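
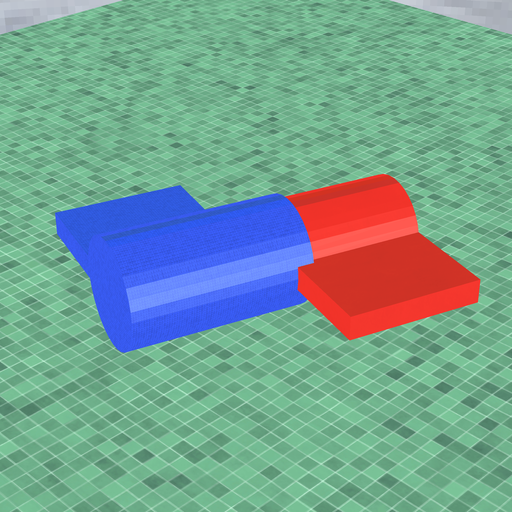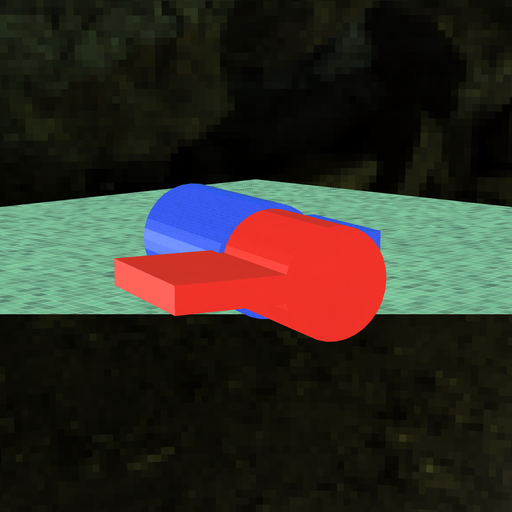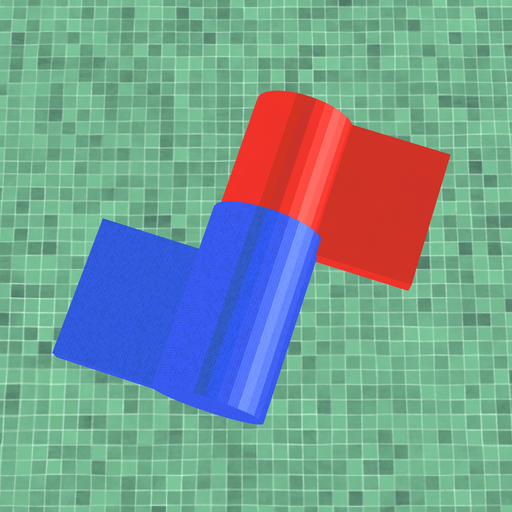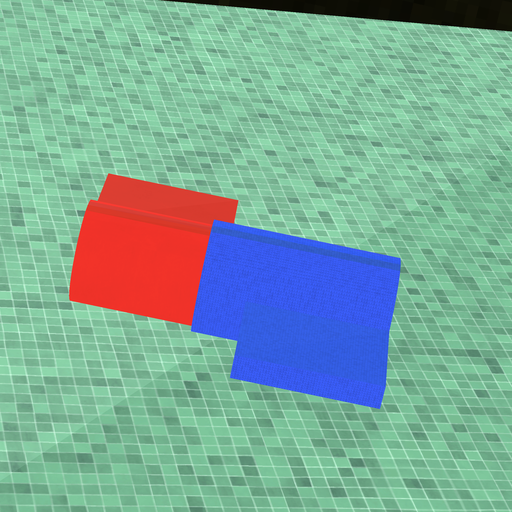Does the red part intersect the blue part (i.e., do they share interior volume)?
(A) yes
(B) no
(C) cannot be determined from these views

(A) yes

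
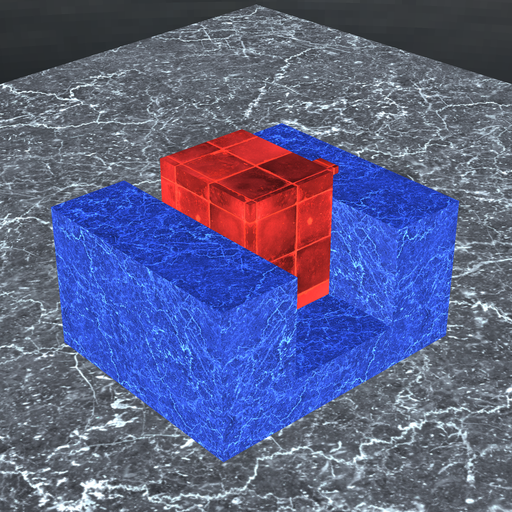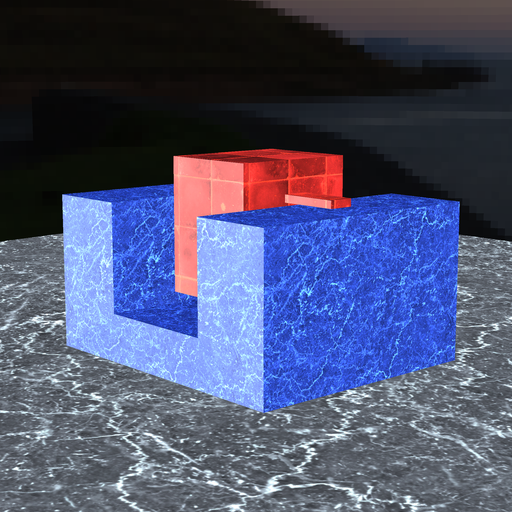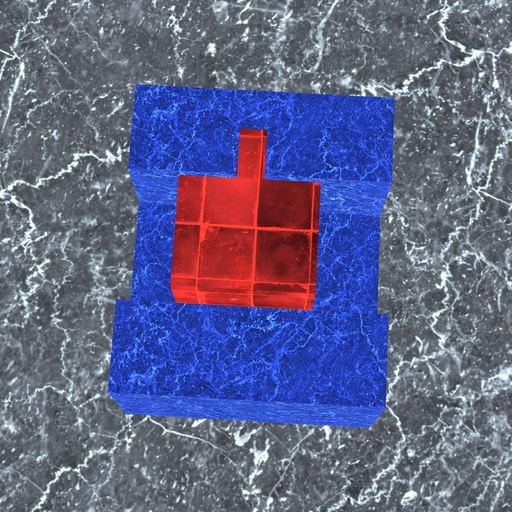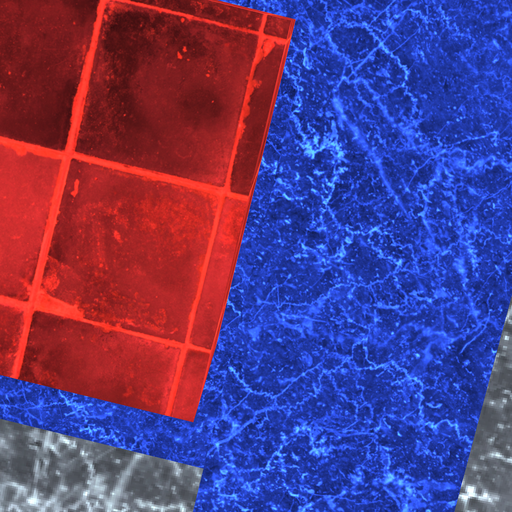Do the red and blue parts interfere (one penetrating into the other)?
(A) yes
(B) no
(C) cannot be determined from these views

(B) no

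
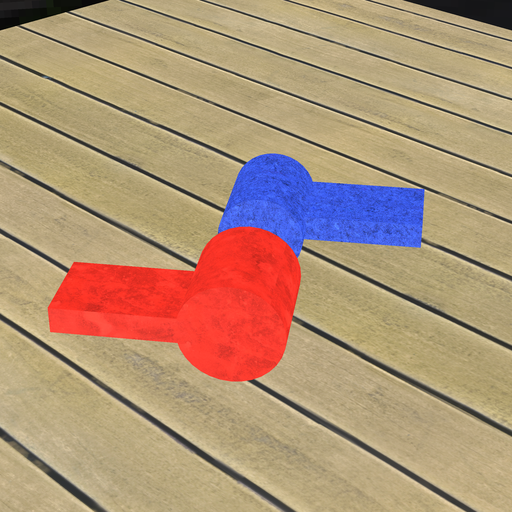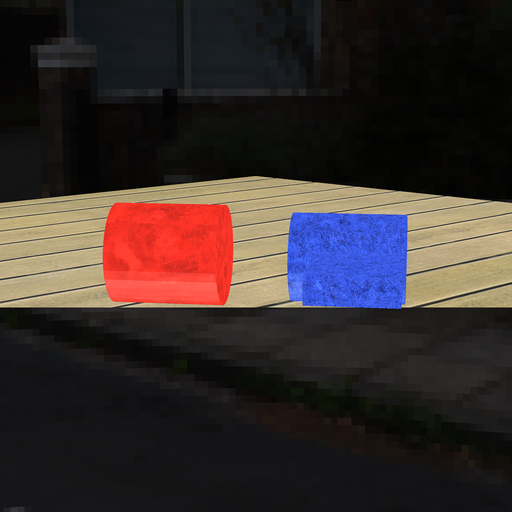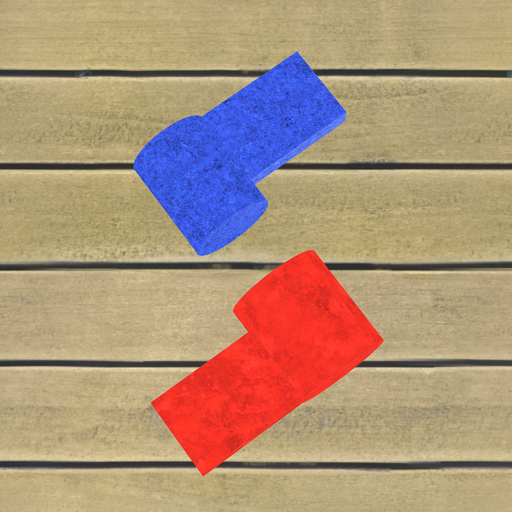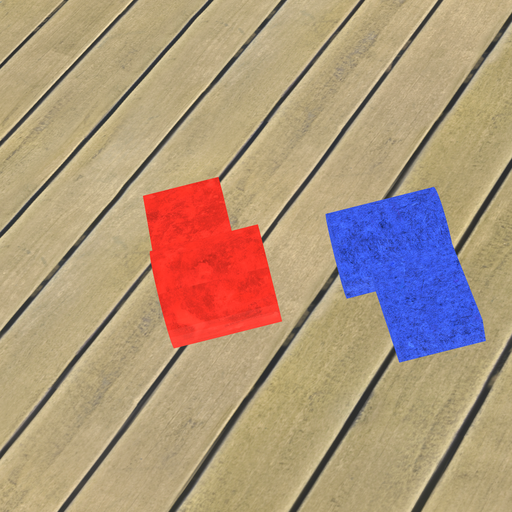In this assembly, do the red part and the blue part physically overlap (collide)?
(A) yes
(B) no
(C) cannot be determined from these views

(B) no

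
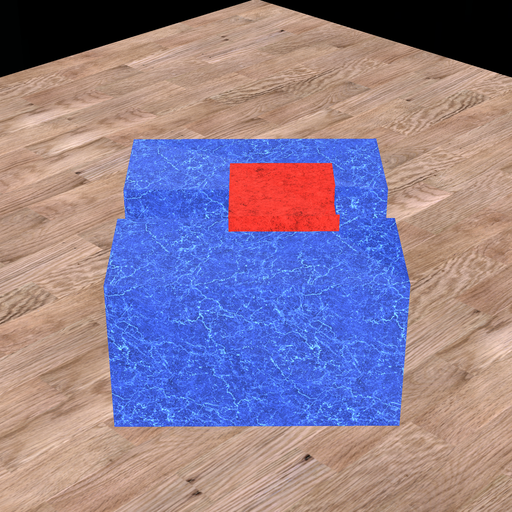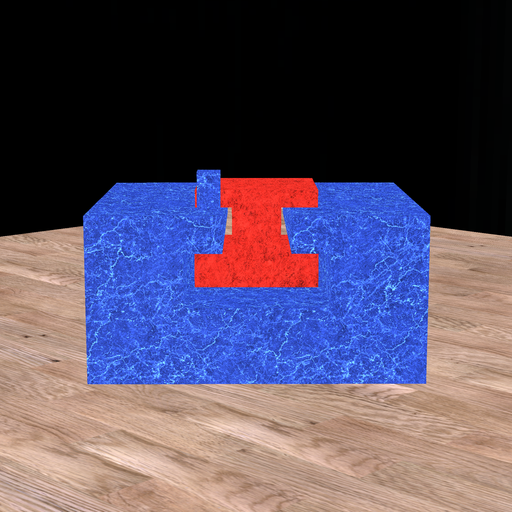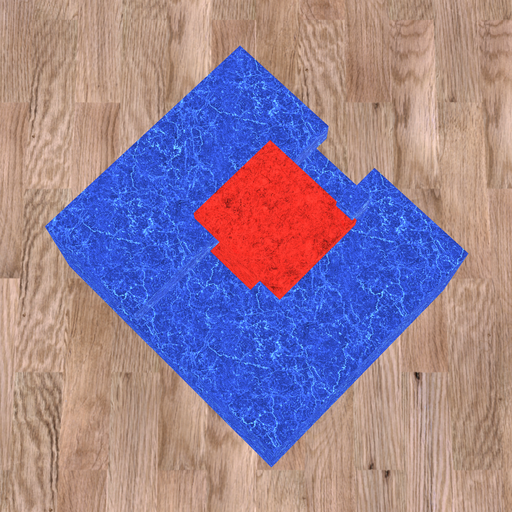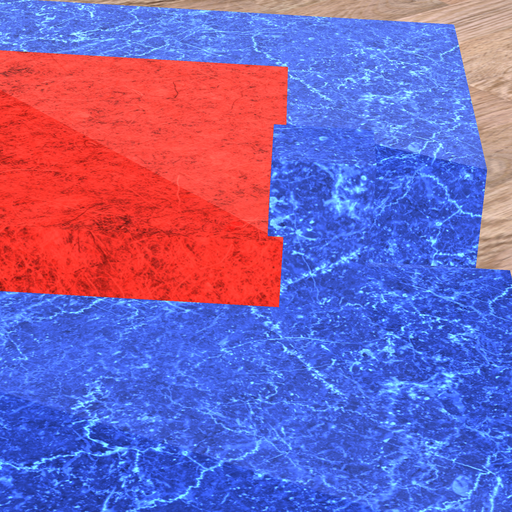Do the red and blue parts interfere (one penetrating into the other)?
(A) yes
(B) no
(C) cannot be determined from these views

(A) yes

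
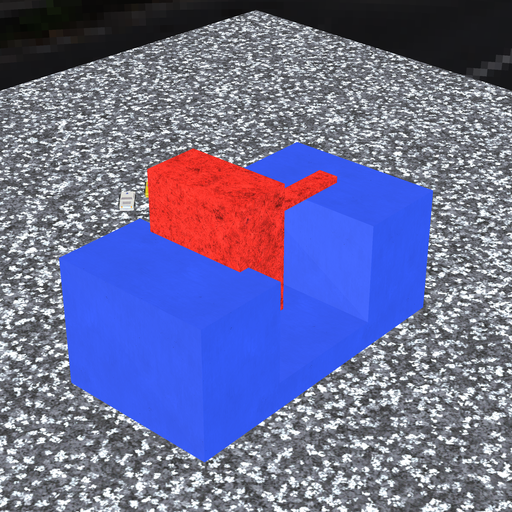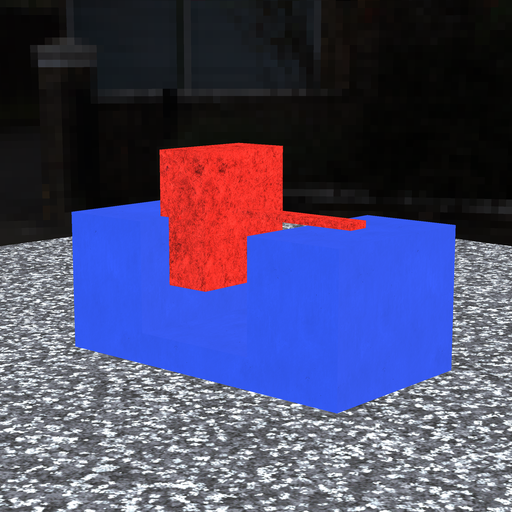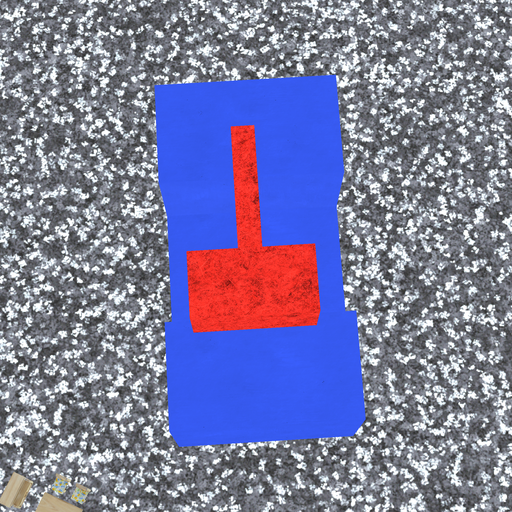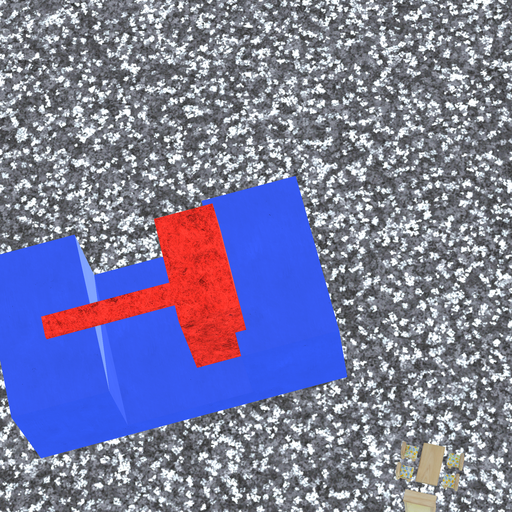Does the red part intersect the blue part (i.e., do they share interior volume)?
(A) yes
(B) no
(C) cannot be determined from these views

(A) yes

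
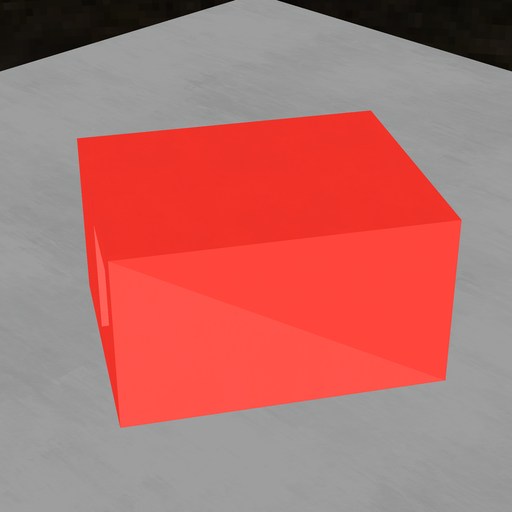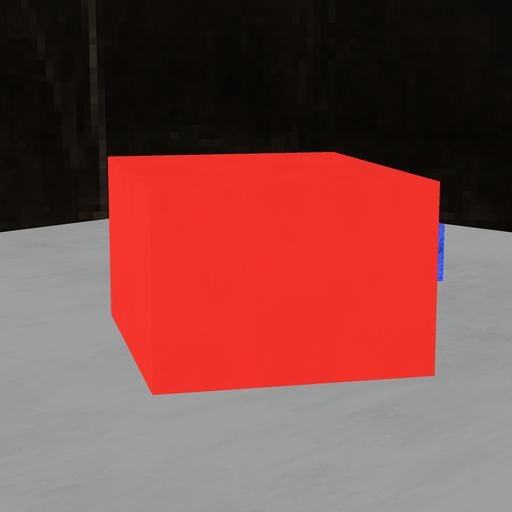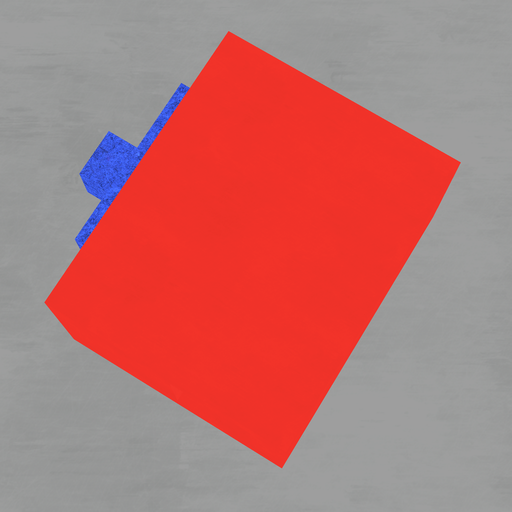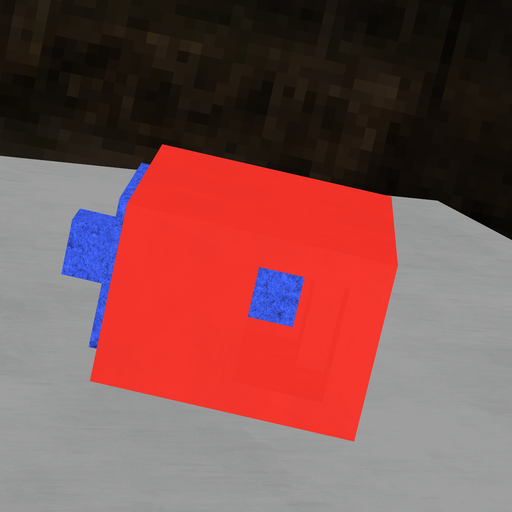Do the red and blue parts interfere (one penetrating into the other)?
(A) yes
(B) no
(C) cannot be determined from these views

(B) no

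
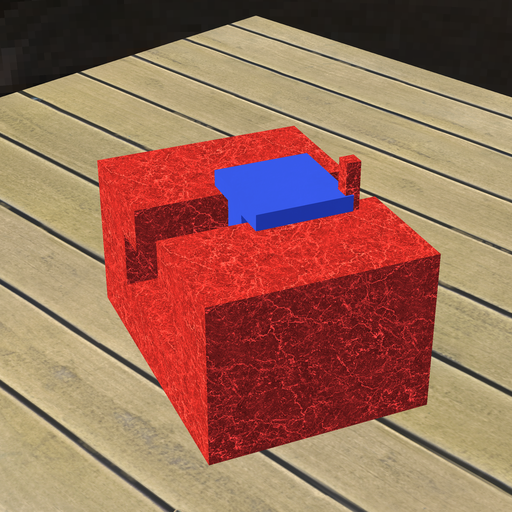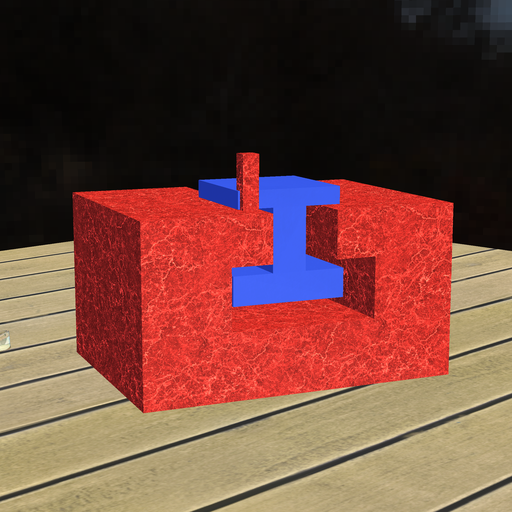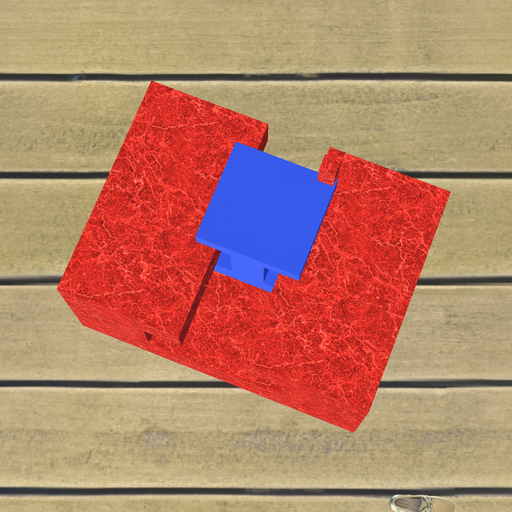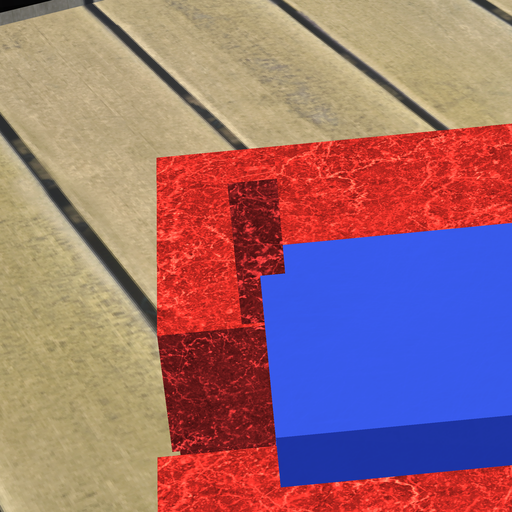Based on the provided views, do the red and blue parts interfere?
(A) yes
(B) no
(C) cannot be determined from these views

(A) yes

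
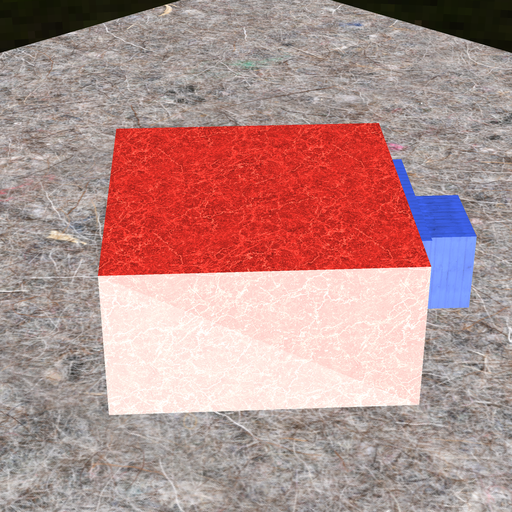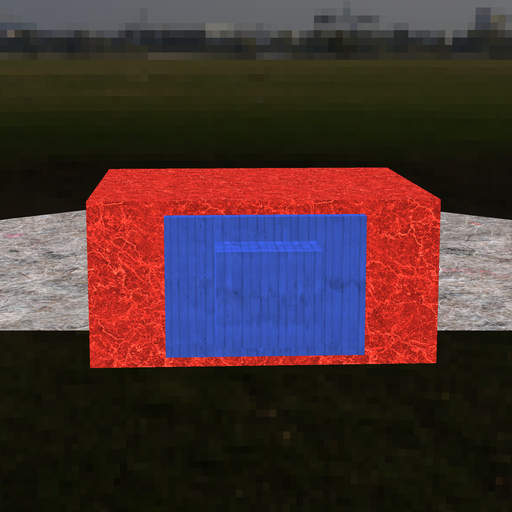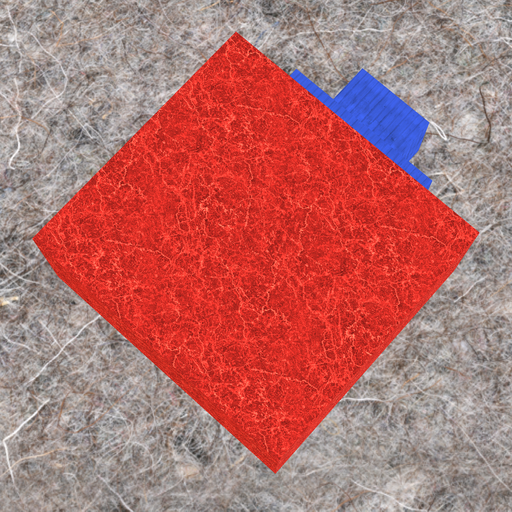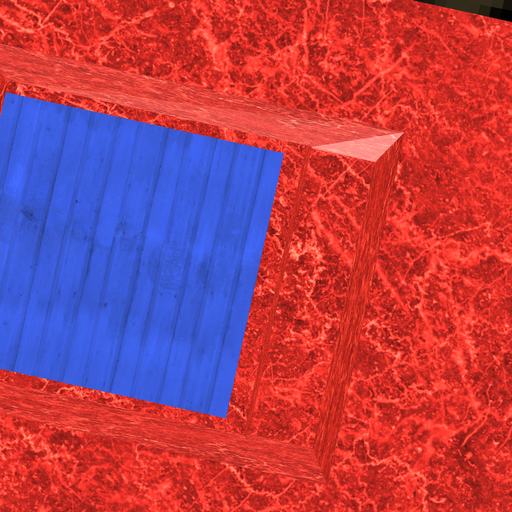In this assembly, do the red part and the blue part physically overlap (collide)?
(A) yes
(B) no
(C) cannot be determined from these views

(B) no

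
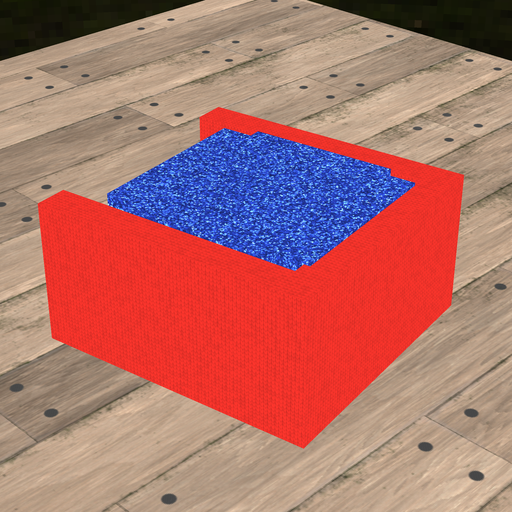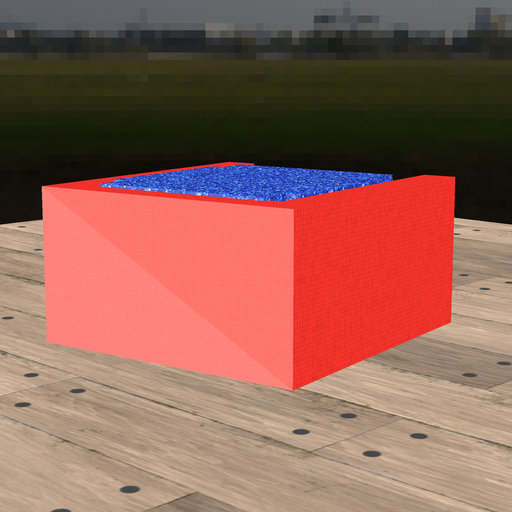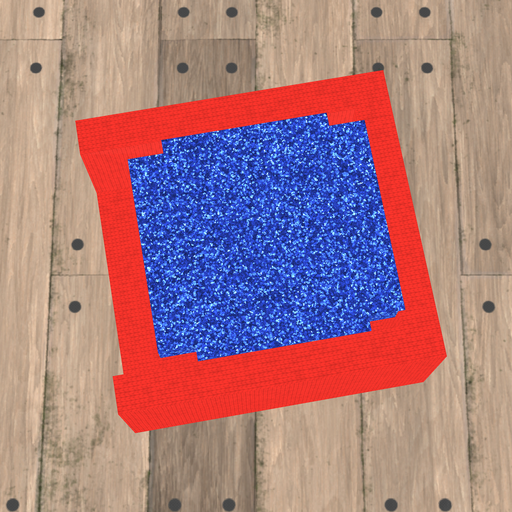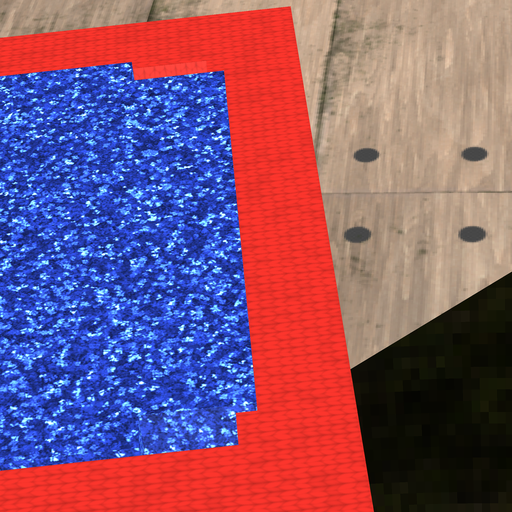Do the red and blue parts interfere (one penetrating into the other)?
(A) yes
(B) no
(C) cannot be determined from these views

(A) yes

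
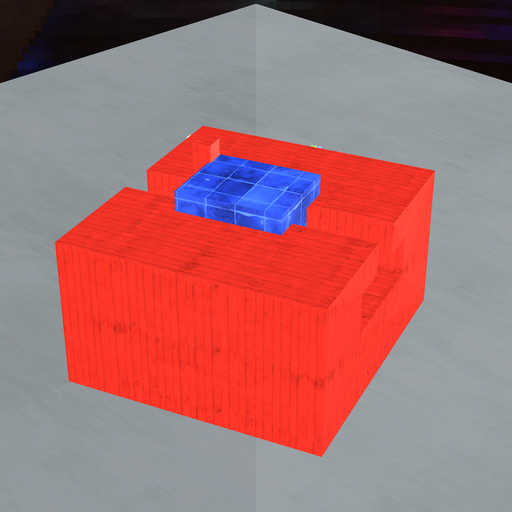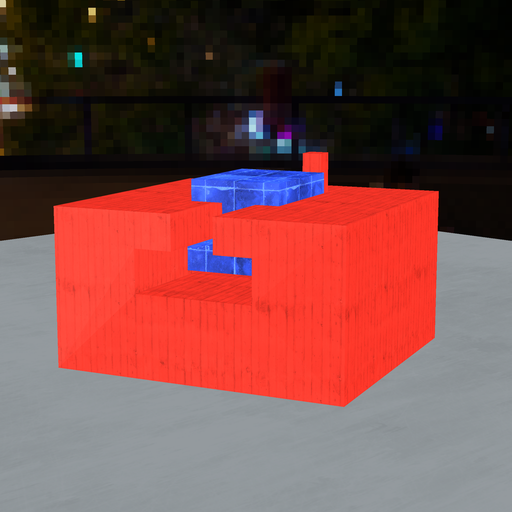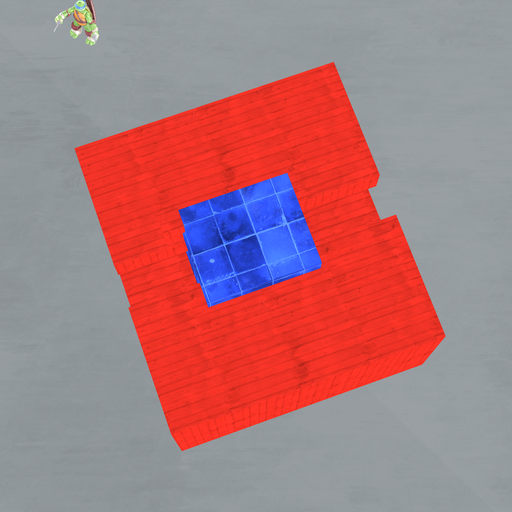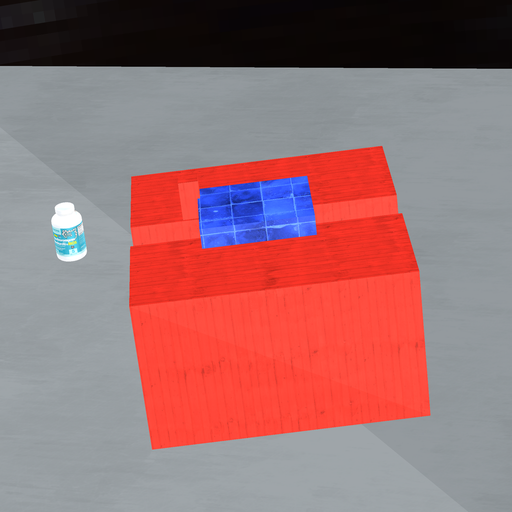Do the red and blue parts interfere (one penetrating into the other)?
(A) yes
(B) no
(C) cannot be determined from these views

(A) yes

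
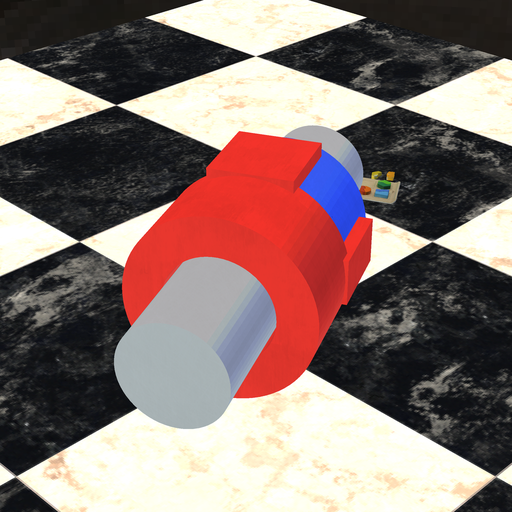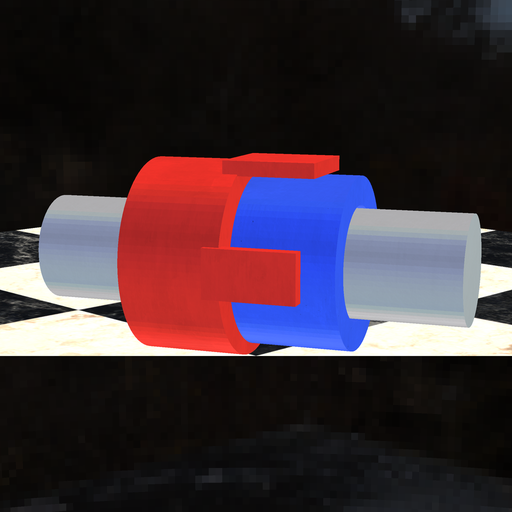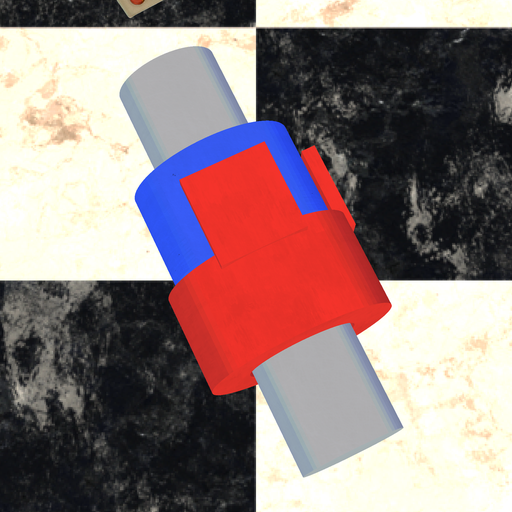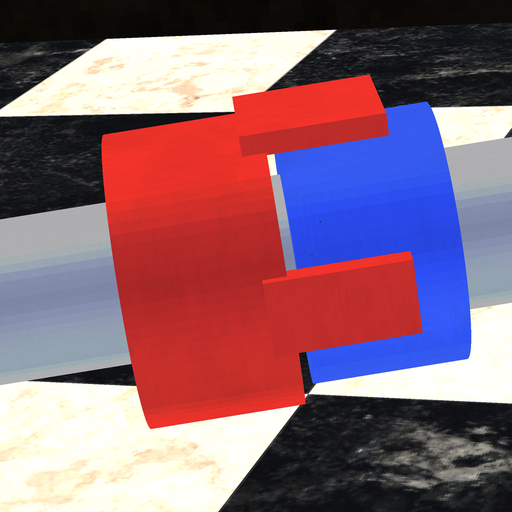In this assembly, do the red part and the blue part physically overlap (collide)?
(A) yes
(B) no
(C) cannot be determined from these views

(B) no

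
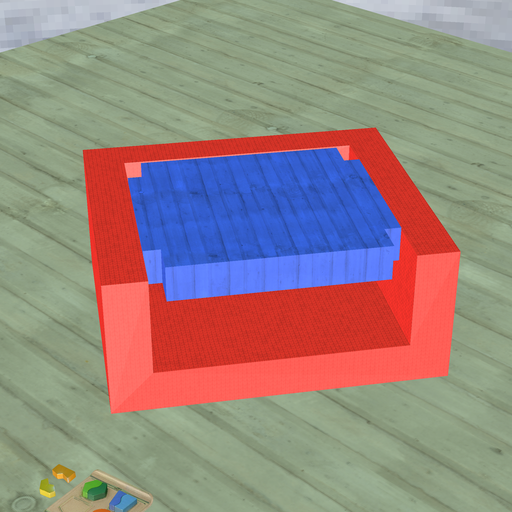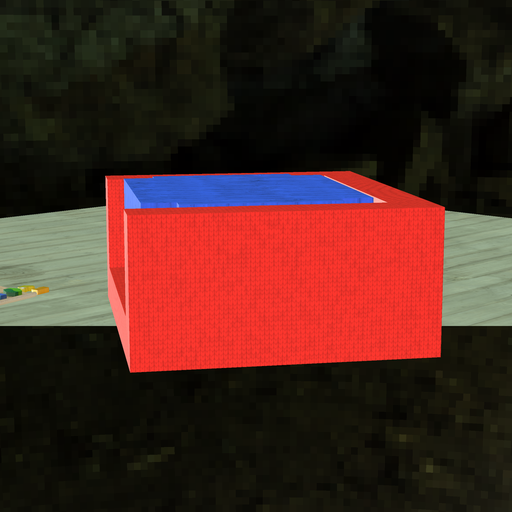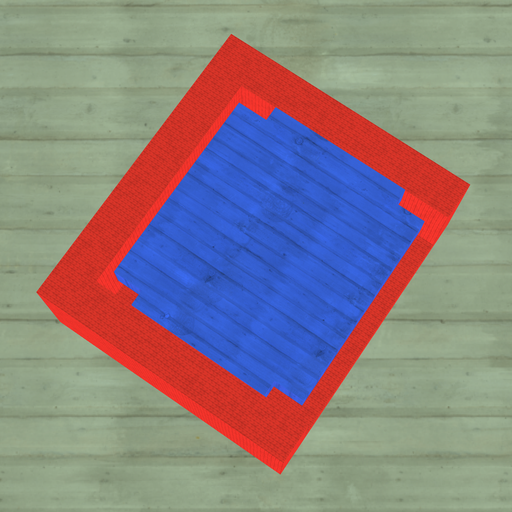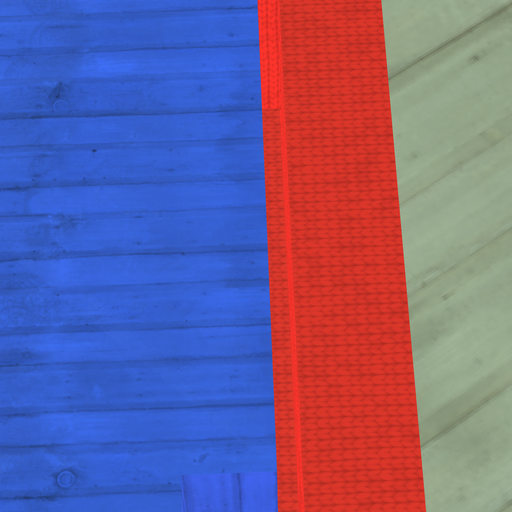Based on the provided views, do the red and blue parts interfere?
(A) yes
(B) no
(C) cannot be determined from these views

(B) no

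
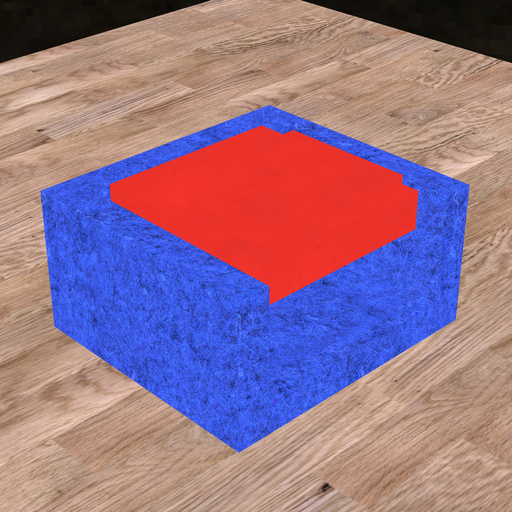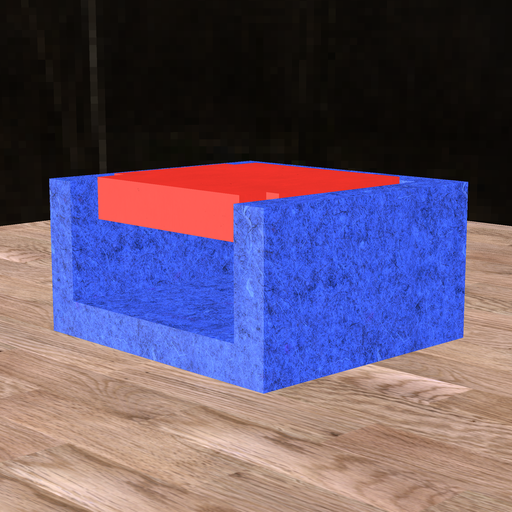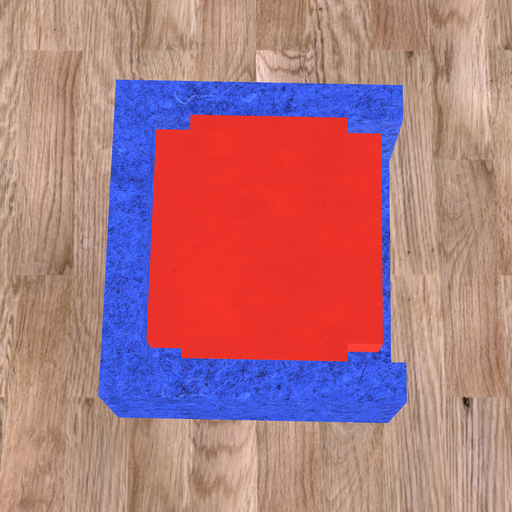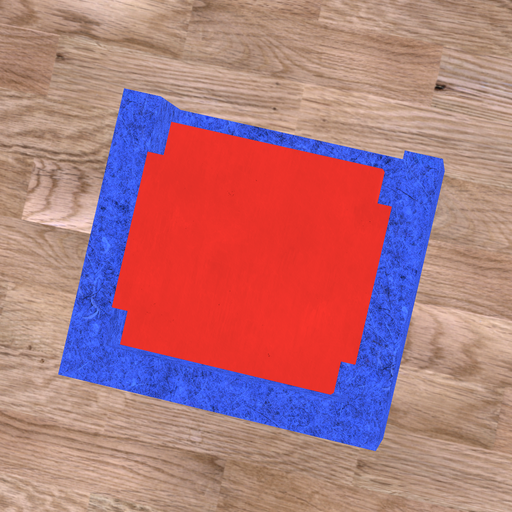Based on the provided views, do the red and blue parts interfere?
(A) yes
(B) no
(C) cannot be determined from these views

(B) no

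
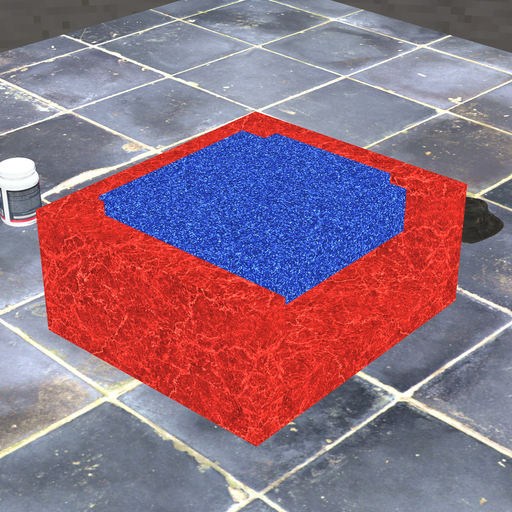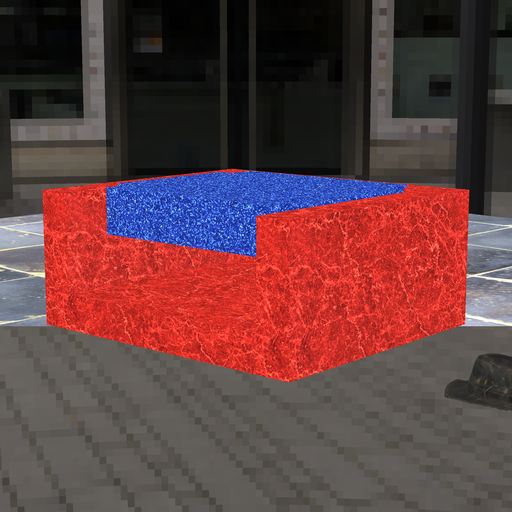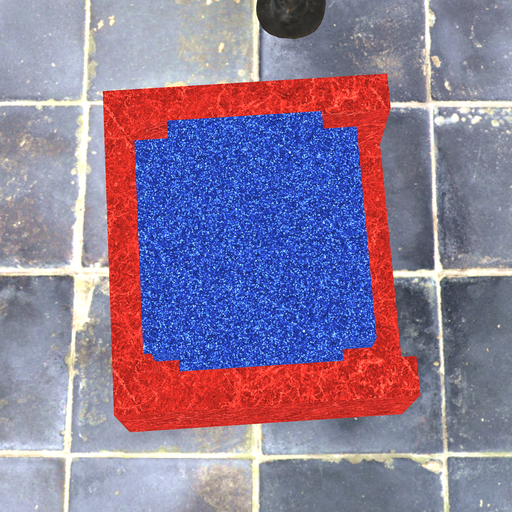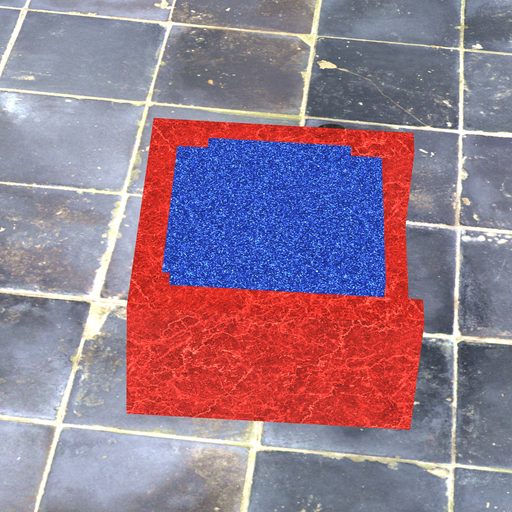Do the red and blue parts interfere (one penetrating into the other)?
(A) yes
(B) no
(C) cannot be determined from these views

(A) yes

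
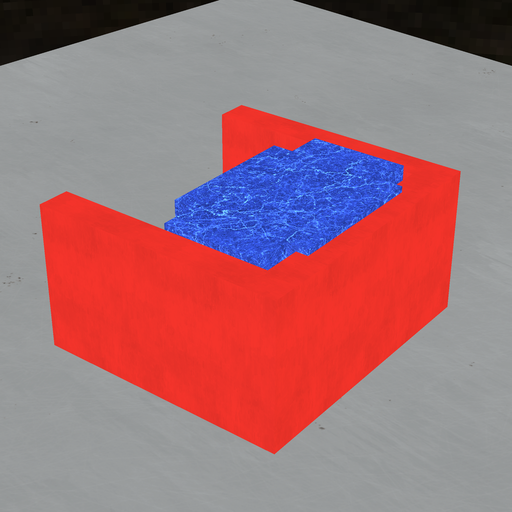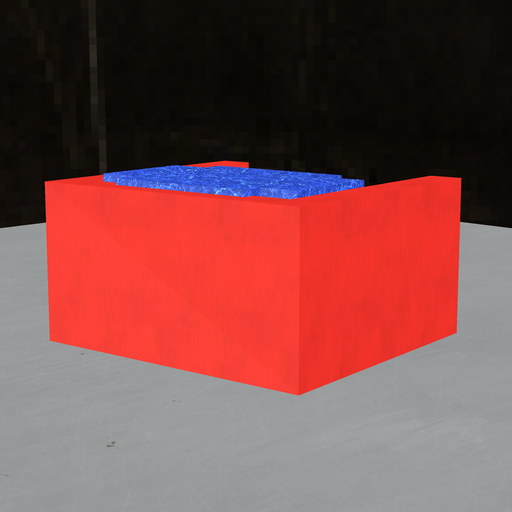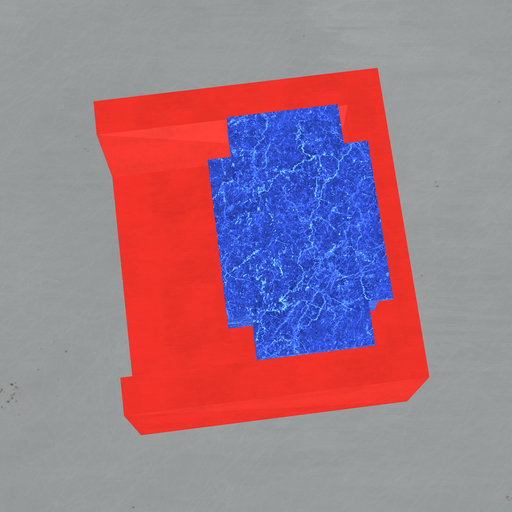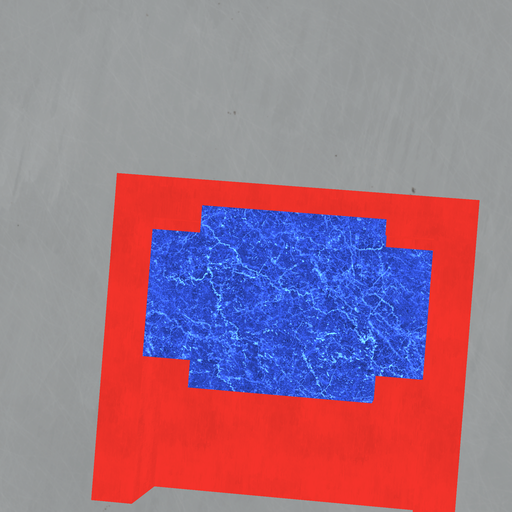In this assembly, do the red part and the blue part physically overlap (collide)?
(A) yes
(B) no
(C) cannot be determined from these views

(A) yes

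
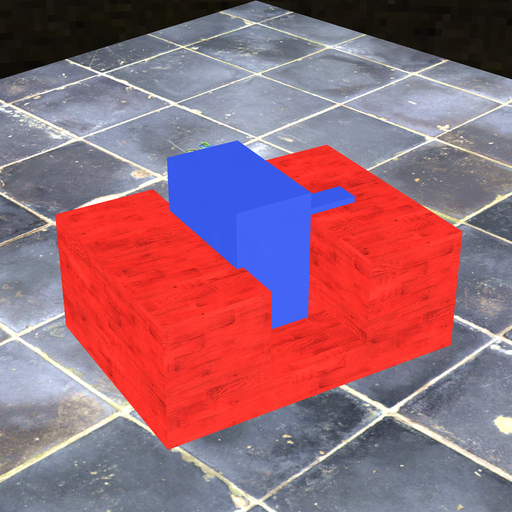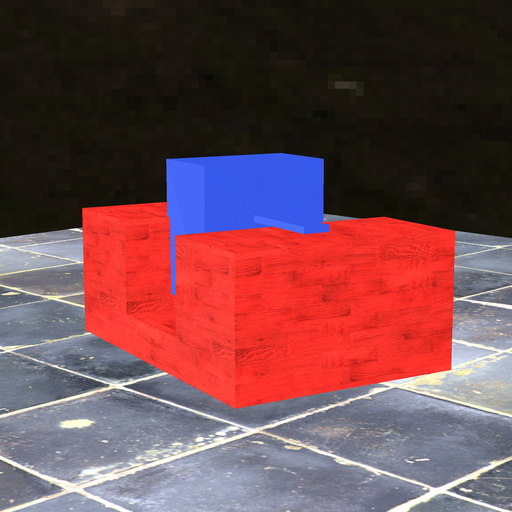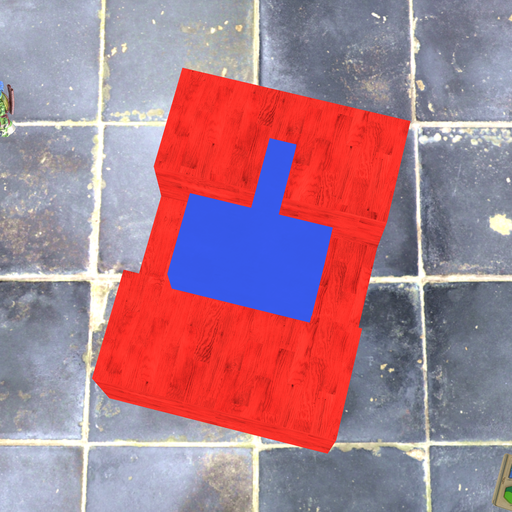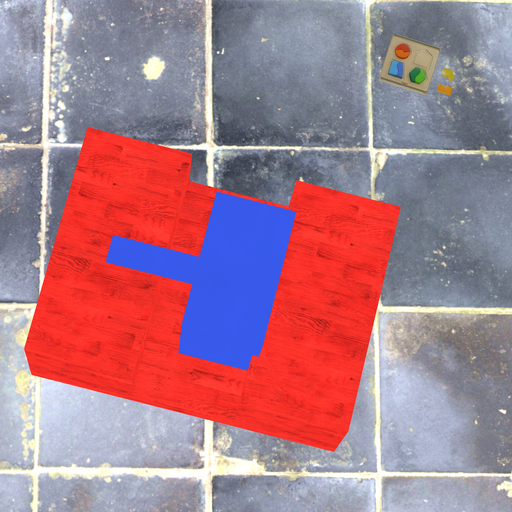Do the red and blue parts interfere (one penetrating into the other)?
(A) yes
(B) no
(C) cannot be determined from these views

(A) yes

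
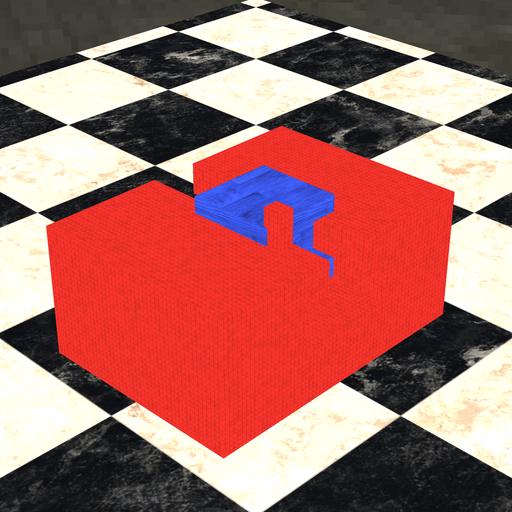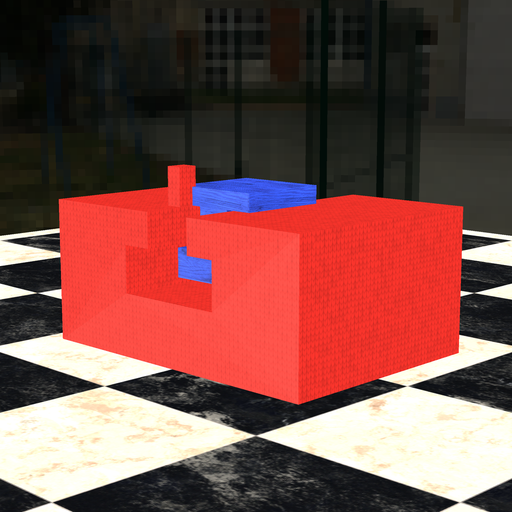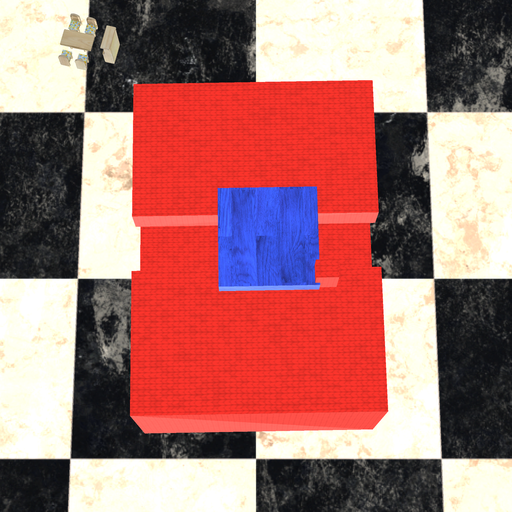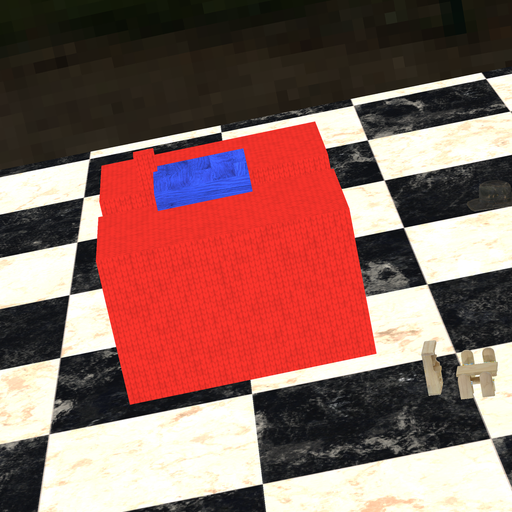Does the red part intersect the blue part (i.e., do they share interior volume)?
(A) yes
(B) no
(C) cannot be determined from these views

(A) yes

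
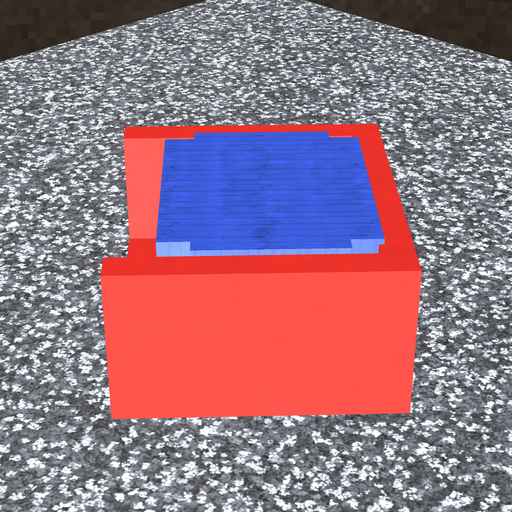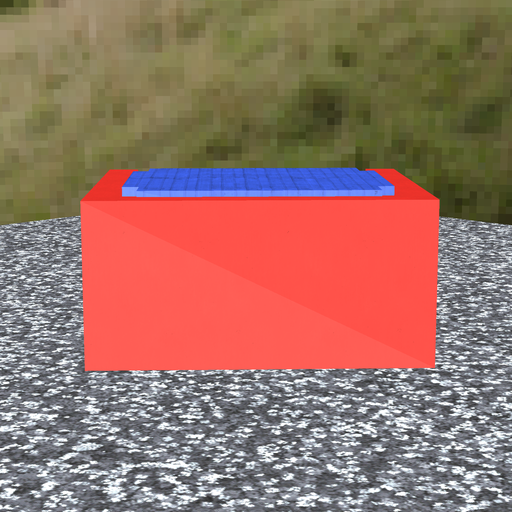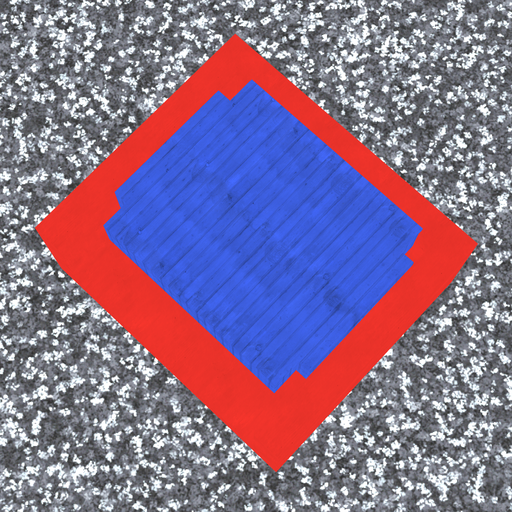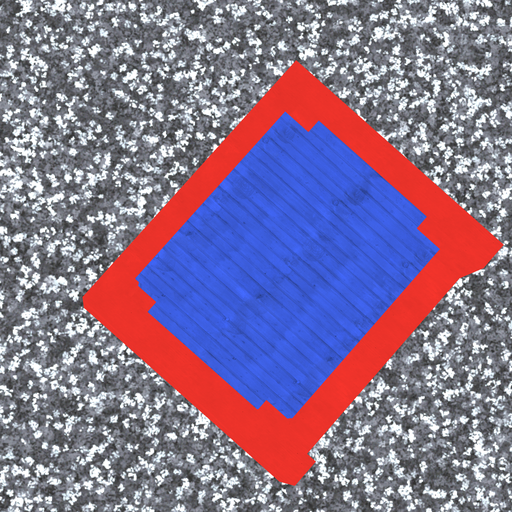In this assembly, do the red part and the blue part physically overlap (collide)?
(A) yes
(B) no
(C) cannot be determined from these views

(A) yes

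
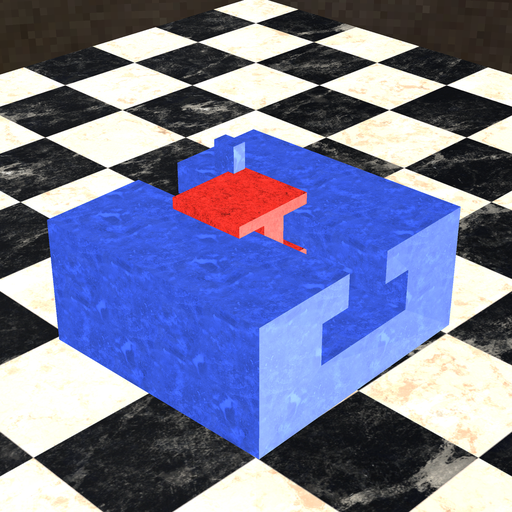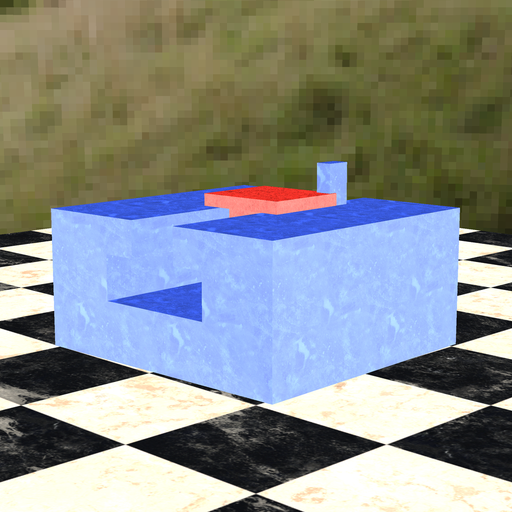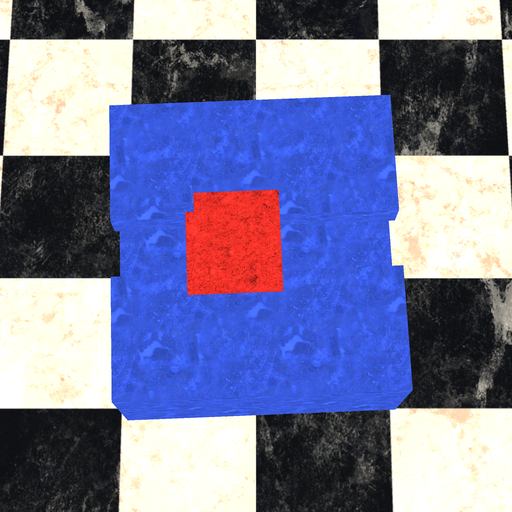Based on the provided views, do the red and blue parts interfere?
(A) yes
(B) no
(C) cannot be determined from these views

(A) yes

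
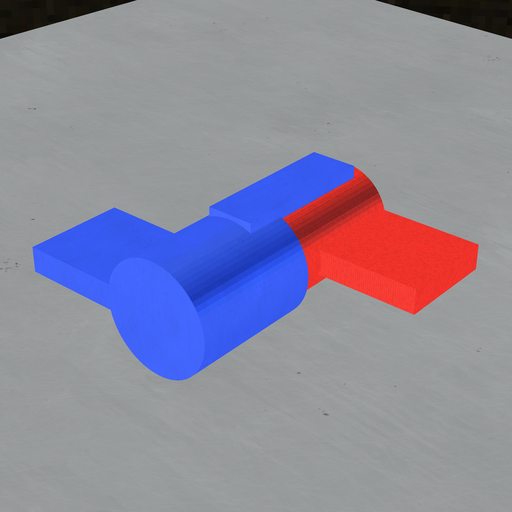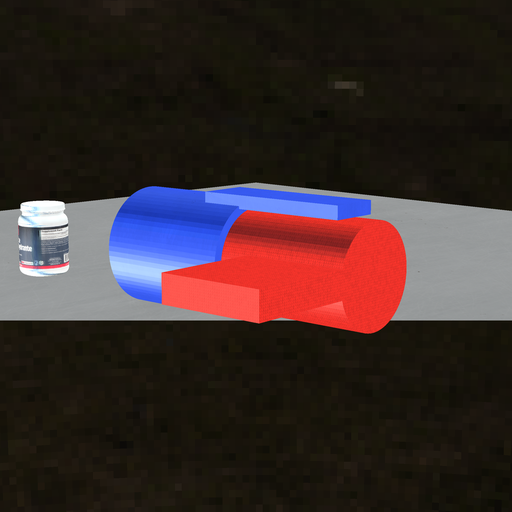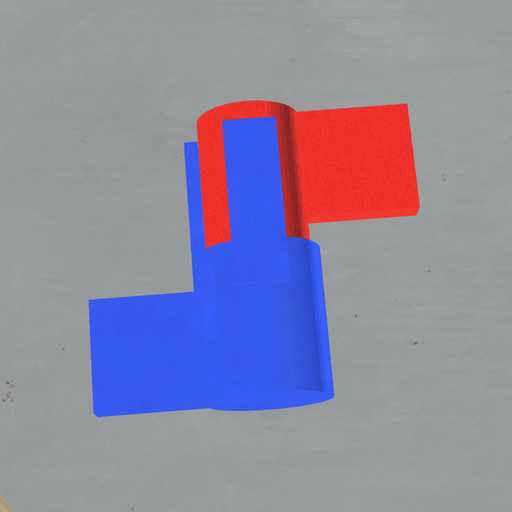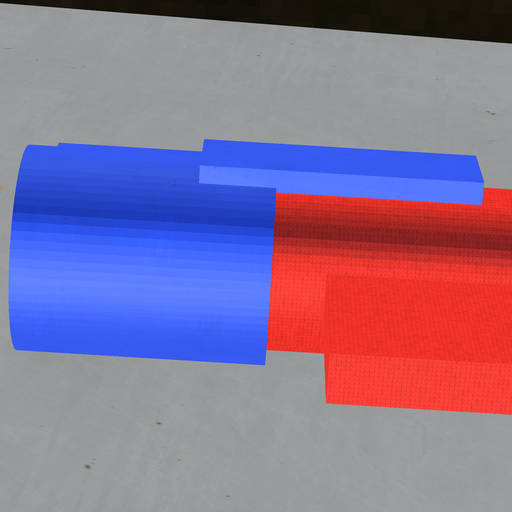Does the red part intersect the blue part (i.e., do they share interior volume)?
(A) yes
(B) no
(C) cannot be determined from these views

(A) yes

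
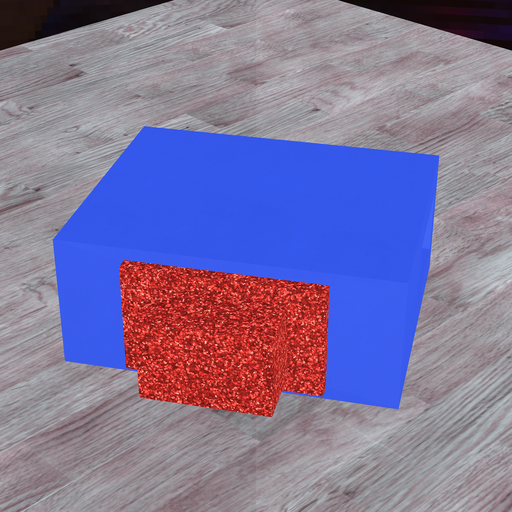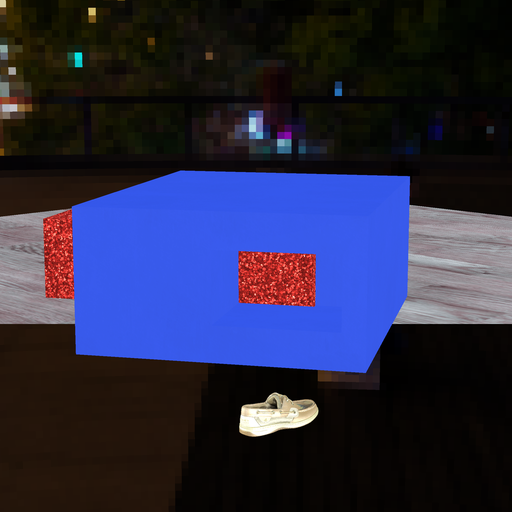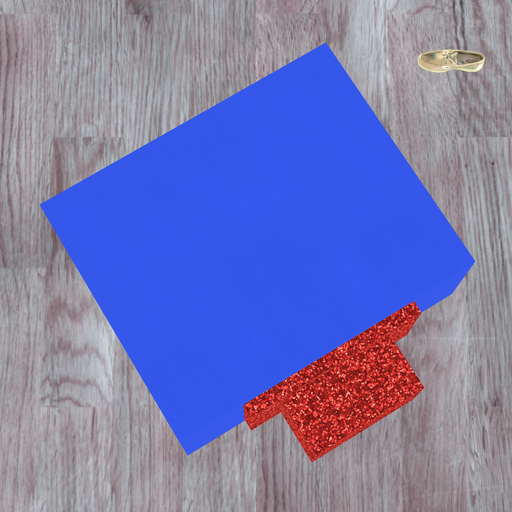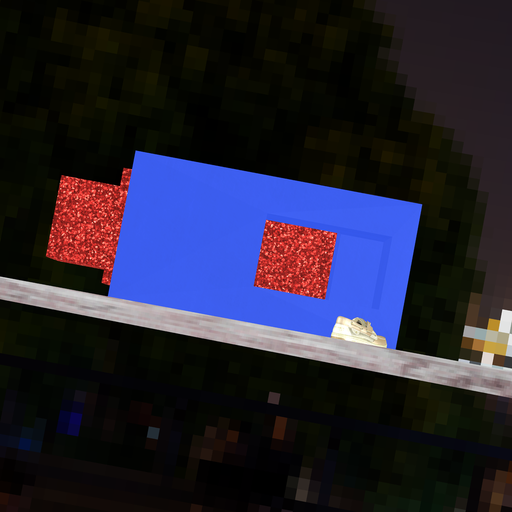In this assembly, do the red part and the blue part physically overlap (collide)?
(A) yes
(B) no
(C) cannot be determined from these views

(B) no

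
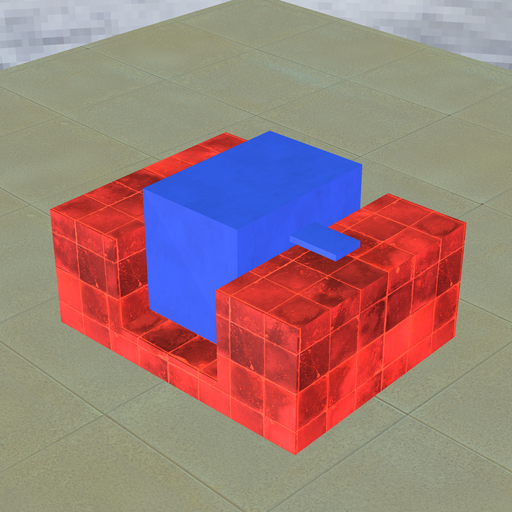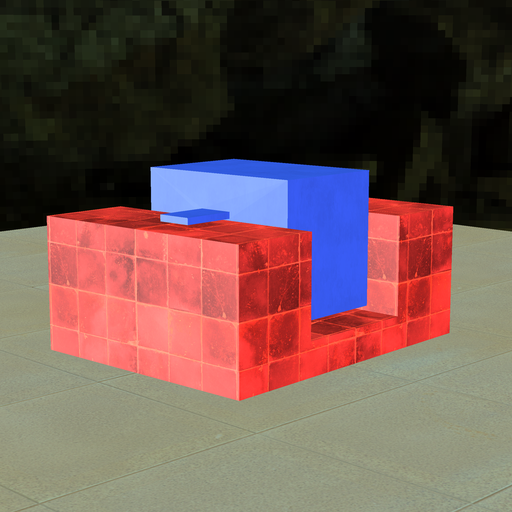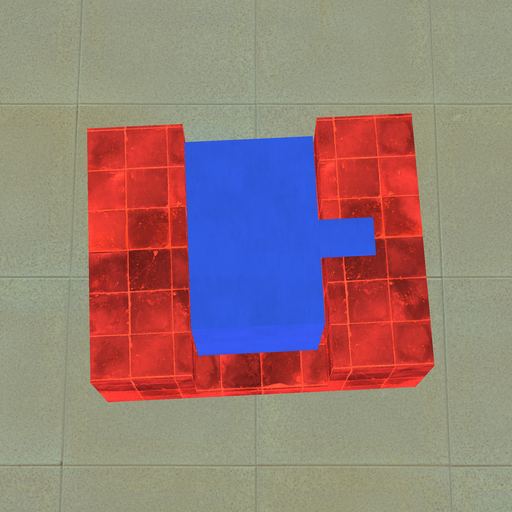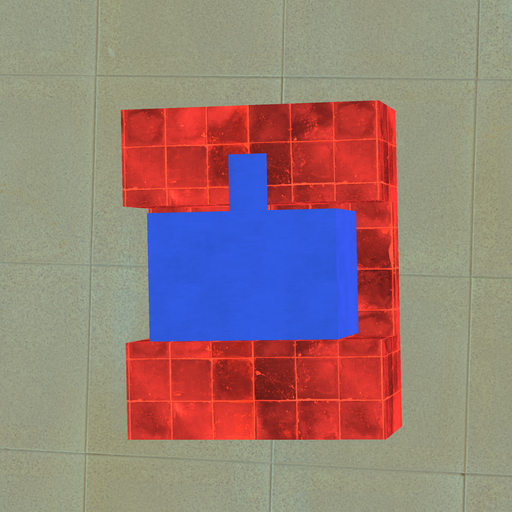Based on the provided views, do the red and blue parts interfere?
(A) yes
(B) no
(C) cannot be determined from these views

(B) no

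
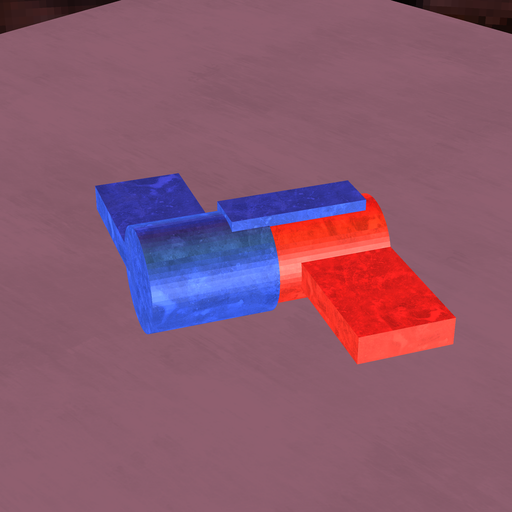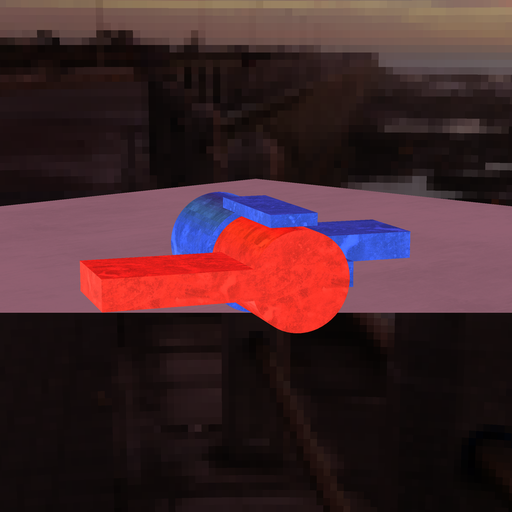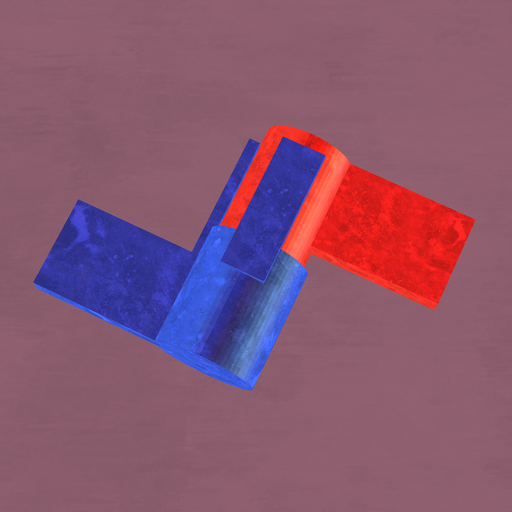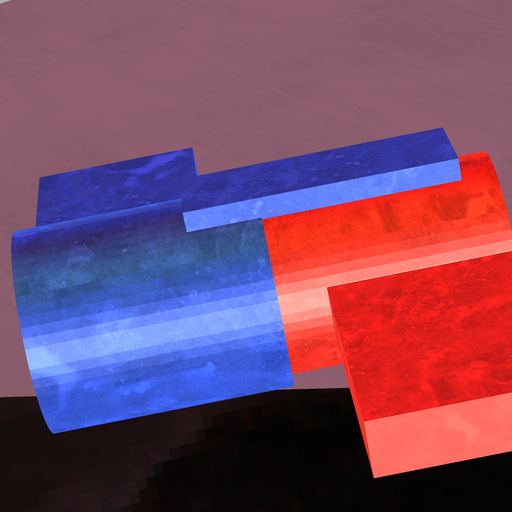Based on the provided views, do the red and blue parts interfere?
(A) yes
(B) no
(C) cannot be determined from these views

(A) yes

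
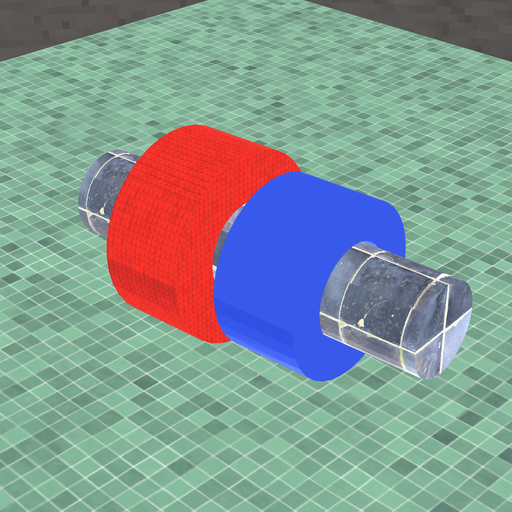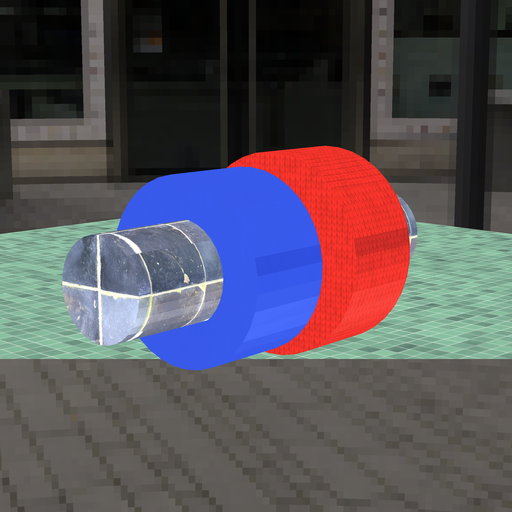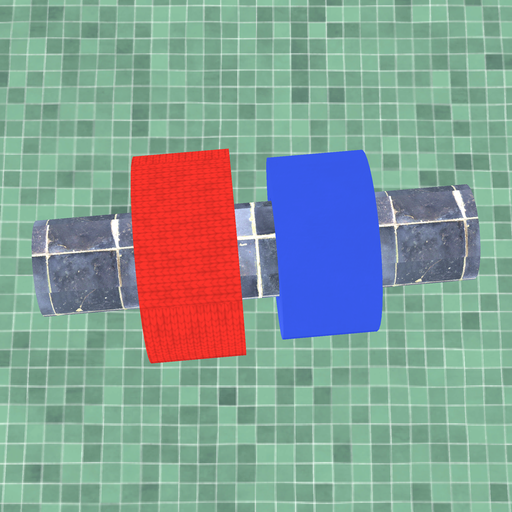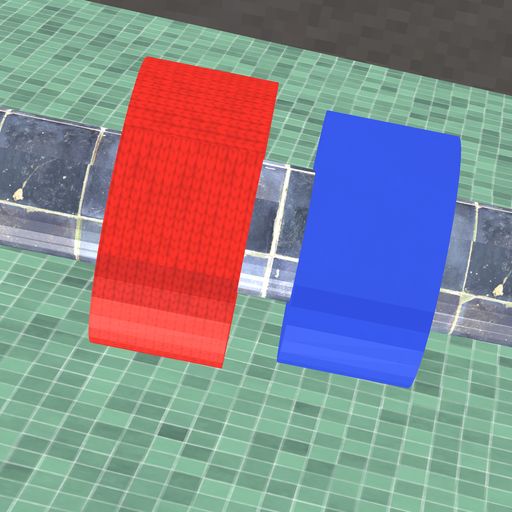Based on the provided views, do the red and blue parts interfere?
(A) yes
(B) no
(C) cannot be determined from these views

(B) no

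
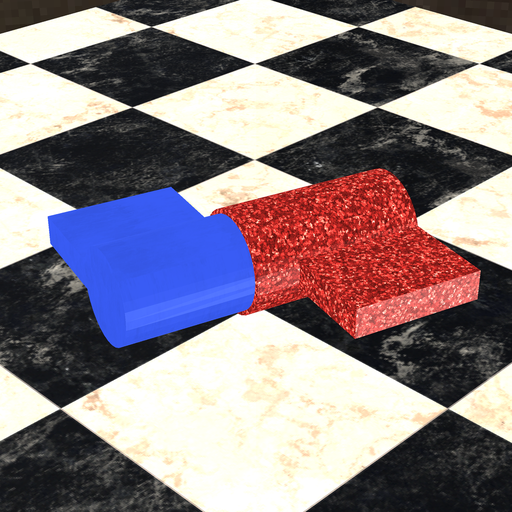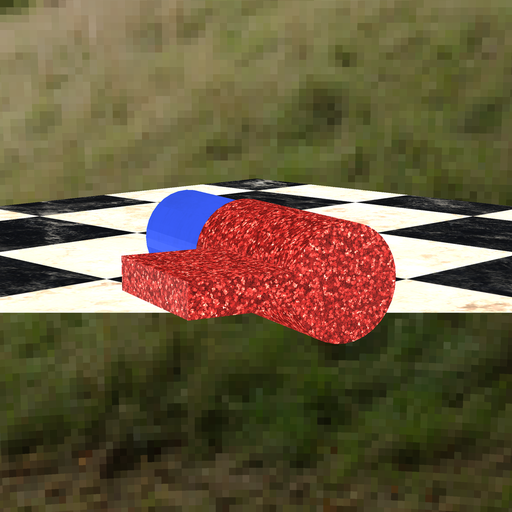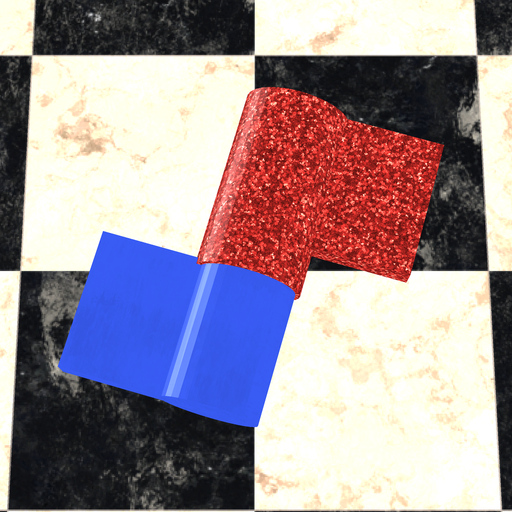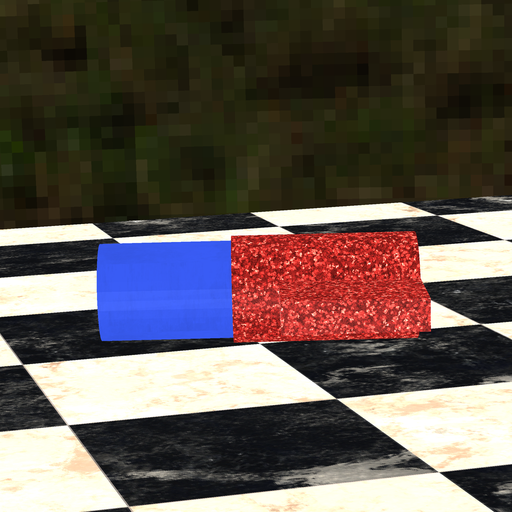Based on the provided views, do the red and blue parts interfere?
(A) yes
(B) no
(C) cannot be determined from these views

(A) yes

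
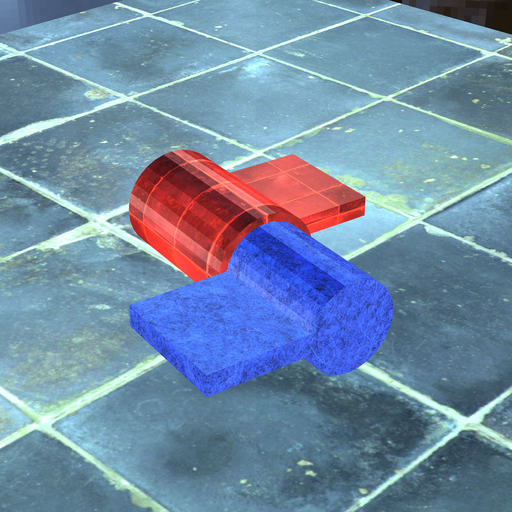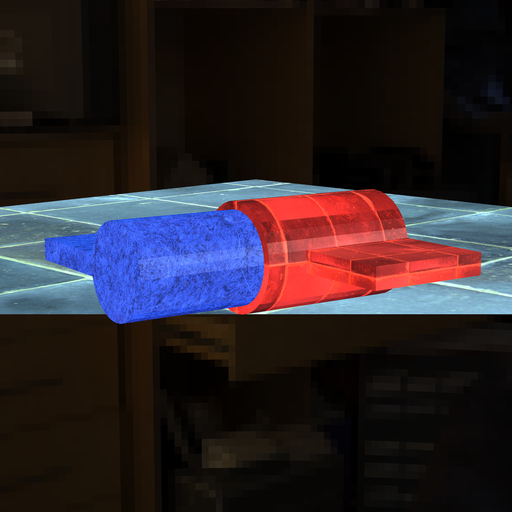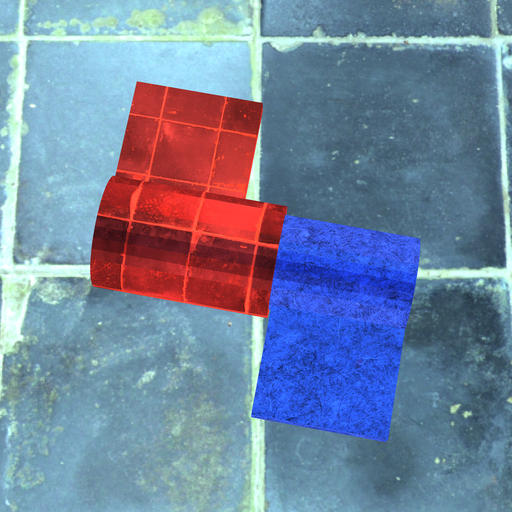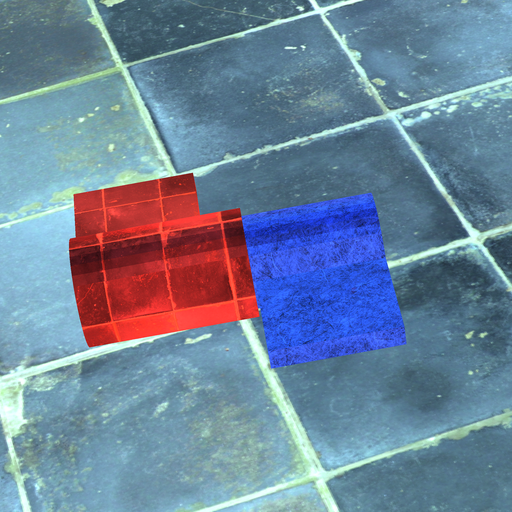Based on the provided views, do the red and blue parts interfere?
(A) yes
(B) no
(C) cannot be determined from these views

(A) yes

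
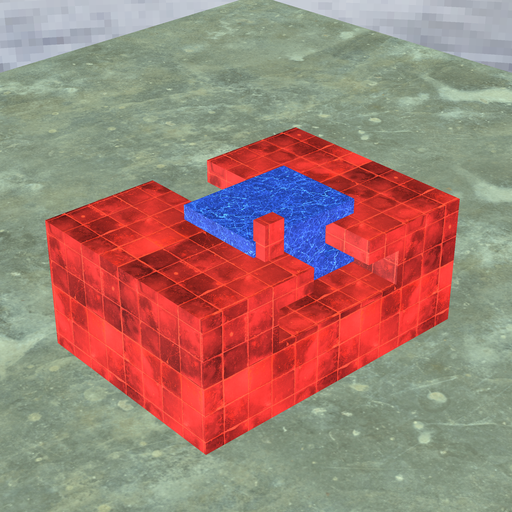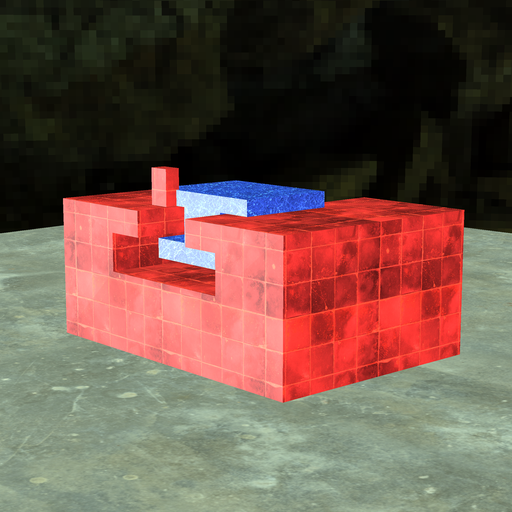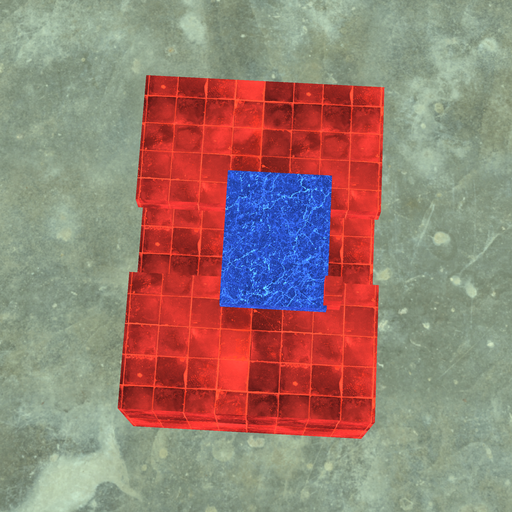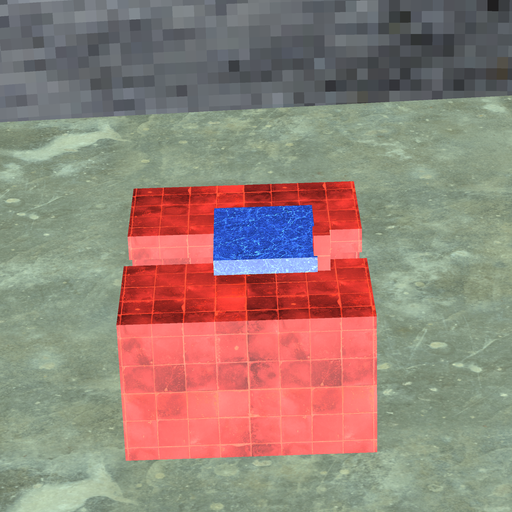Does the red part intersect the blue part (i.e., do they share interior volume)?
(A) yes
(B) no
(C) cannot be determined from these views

(A) yes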